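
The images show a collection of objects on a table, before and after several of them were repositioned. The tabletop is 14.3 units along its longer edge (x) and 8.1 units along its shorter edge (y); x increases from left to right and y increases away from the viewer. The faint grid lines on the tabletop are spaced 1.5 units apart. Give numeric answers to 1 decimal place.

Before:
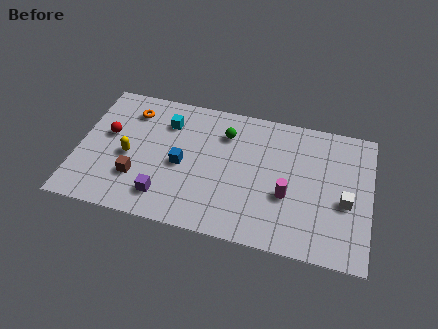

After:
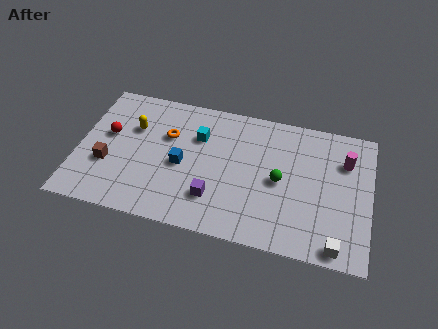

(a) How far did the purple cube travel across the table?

2.5

From (4.4, 1.6) to (6.8, 2.1), the purple cube covered √(2.4² + 0.5²) ≈ 2.5 units.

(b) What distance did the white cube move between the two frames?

2.6

From (13.1, 3.4) to (12.8, 0.8), the white cube covered √(0.3² + 2.6²) ≈ 2.6 units.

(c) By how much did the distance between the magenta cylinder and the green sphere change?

-0.8

The distance was about 4.4 in the first image and 3.6 in the second, so they moved 0.8 units closer together.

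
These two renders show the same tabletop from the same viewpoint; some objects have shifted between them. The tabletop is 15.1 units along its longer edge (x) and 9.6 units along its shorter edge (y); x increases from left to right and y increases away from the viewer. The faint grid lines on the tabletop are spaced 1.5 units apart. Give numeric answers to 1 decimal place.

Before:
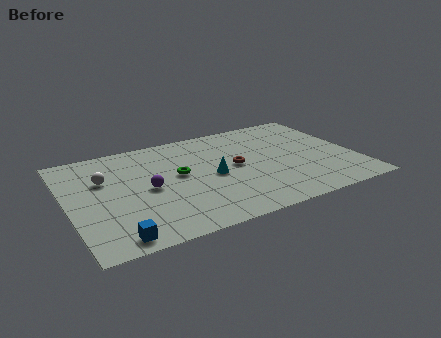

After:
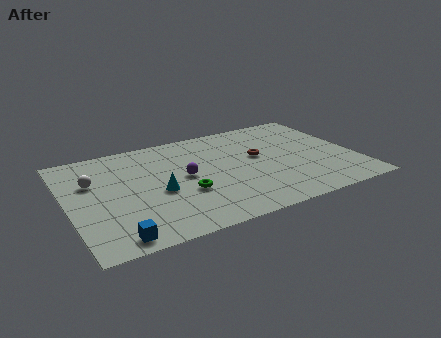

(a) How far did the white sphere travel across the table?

0.6

The white sphere moved from about (2.0, 6.3) to (1.4, 6.3), a distance of √(0.6² + 0.0²) ≈ 0.6.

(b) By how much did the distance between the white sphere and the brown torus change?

+1.8

The distance was about 6.9 in the first image and 8.7 in the second, so they moved 1.8 units further apart.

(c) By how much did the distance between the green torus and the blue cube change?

-1.1

Before: roughly 5.7 units apart; after: 4.6. That's 1.1 units closer together.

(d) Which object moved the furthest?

the cyan cone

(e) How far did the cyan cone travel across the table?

2.9

The cyan cone was near (7.5, 4.5) before and (4.6, 4.1) after, so it travelled √(2.9² + 0.4²) ≈ 2.9 units.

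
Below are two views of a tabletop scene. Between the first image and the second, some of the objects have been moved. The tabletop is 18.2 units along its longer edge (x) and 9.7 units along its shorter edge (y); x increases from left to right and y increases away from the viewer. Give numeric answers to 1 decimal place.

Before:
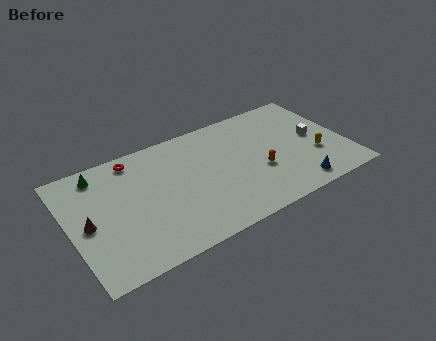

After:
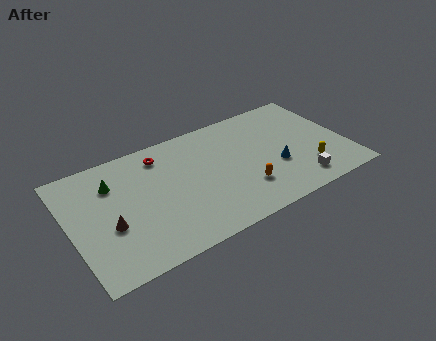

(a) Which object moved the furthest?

the white cube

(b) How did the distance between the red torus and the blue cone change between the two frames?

-3.8

They were about 12.2 units apart before and 8.4 after — 3.8 units closer together.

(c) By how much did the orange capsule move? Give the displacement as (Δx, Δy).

(-1.2, -1.0)

The orange capsule was at about (12.3, 3.7) and moved to about (11.1, 2.7).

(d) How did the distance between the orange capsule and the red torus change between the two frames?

-1.9

They were about 9.1 units apart before and 7.2 after — 1.9 units closer together.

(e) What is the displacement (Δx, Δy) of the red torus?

(1.7, -0.5)

The red torus was at about (4.6, 8.5) and moved to about (6.3, 8.0).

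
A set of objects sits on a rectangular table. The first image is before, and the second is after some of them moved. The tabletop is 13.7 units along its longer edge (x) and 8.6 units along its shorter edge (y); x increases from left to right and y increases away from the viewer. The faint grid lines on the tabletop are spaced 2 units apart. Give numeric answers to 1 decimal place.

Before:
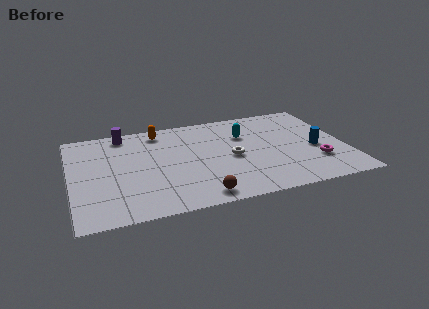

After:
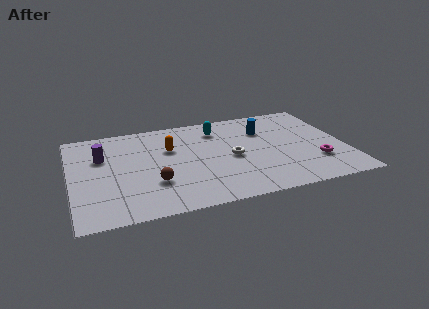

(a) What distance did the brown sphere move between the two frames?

2.7

The brown sphere was near (6.1, 1.0) before and (4.0, 2.7) after, so it travelled √(2.1² + 1.7²) ≈ 2.7 units.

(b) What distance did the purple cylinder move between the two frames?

2.2

From (2.8, 7.6) to (1.6, 5.7), the purple cylinder covered √(1.2² + 1.9²) ≈ 2.2 units.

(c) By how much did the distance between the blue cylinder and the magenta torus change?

+3.1

They were about 1.2 units apart before and 4.3 after — 3.1 units further apart.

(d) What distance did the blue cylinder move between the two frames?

3.4

The blue cylinder moved from about (12.2, 3.7) to (9.8, 6.1), a distance of √(2.4² + 2.4²) ≈ 3.4.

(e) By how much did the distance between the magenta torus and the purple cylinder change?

+0.4

Before: roughly 10.6 units apart; after: 11.0. That's 0.4 units further apart.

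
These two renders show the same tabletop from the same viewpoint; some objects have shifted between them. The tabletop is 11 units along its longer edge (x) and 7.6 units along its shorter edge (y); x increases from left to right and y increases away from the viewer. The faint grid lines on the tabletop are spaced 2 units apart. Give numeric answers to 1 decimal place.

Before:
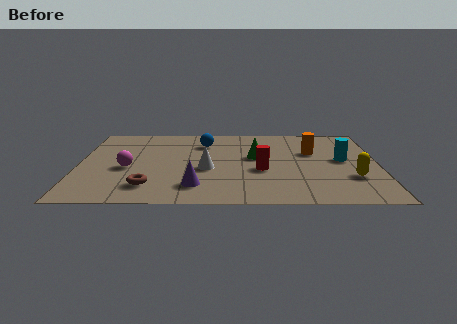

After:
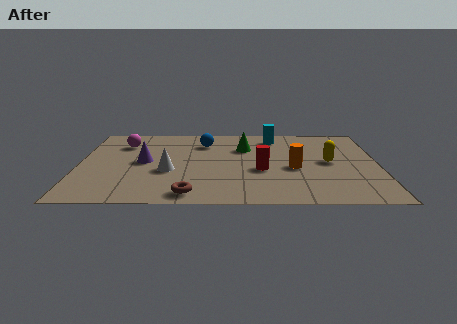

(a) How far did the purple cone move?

3.0

The purple cone moved from about (4.3, 1.6) to (2.4, 3.9), a distance of √(1.9² + 2.3²) ≈ 3.0.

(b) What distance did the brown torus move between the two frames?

1.7

The brown torus moved from about (2.6, 1.6) to (4.1, 0.9), a distance of √(1.5² + 0.7²) ≈ 1.7.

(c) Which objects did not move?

the red cylinder and the blue sphere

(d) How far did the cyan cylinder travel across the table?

3.4

The cyan cylinder was near (9.7, 4.1) before and (7.2, 6.4) after, so it travelled √(2.5² + 2.3²) ≈ 3.4 units.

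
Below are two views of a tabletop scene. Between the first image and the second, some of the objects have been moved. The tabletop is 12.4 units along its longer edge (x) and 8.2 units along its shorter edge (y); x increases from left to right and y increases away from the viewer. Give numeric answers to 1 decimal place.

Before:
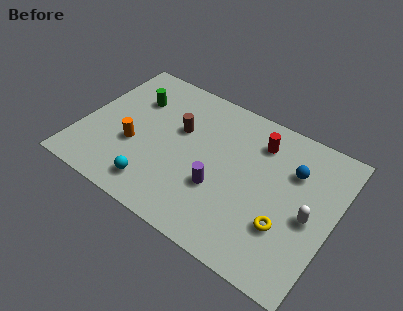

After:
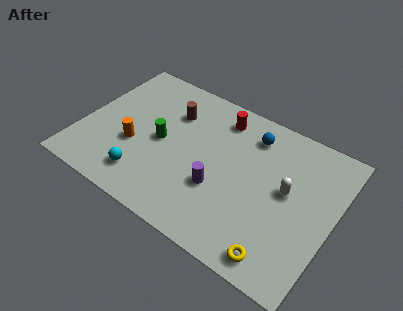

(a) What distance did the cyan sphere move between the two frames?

0.6

The cyan sphere moved from about (4.1, 1.4) to (3.5, 1.6), a distance of √(0.6² + 0.2²) ≈ 0.6.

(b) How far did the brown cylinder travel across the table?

0.9

The brown cylinder moved from about (4.6, 5.1) to (4.1, 5.9), a distance of √(0.5² + 0.8²) ≈ 0.9.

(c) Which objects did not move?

the purple cylinder and the orange cylinder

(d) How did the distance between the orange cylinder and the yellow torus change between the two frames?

+0.3

They were about 7.6 units apart before and 7.9 after — 0.3 units further apart.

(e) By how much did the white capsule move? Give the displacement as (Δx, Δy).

(-1.2, 0.8)

The white capsule was at about (11.3, 3.7) and moved to about (10.1, 4.5).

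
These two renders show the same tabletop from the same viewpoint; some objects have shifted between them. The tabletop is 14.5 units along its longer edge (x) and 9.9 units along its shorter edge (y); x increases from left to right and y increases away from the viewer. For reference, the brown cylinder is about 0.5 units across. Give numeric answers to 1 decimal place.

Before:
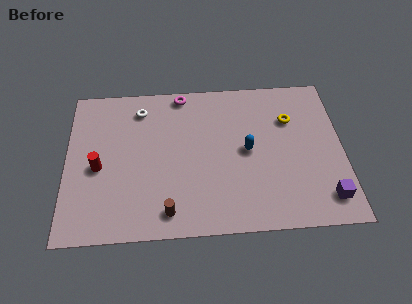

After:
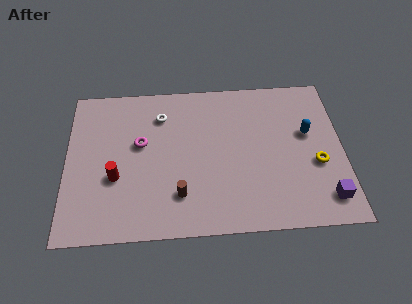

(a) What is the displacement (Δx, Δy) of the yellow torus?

(1.3, -3.0)

The yellow torus was at about (11.8, 6.9) and moved to about (13.1, 3.9).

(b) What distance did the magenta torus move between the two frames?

3.9

The magenta torus was near (6.1, 9.0) before and (3.9, 5.8) after, so it travelled √(2.2² + 3.2²) ≈ 3.9 units.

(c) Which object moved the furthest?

the magenta torus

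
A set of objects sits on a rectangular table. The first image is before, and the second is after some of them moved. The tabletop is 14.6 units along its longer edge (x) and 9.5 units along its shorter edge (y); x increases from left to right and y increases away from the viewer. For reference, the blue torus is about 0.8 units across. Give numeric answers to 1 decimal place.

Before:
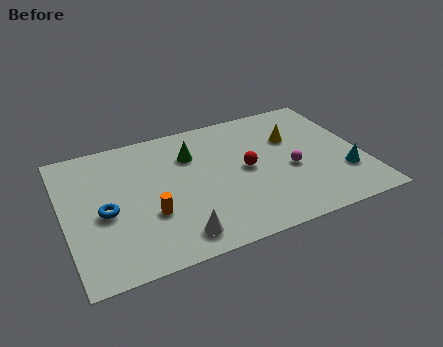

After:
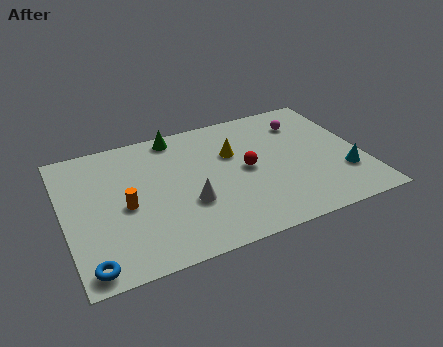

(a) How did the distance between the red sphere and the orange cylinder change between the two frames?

+0.9

The distance was about 5.1 in the first image and 6.0 in the second, so they moved 0.9 units further apart.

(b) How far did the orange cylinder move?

1.5

The orange cylinder moved from about (4.0, 3.3) to (2.9, 4.3), a distance of √(1.1² + 1.0²) ≈ 1.5.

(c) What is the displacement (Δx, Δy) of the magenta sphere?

(1.1, 3.3)

The magenta sphere was at about (11.0, 4.0) and moved to about (12.1, 7.3).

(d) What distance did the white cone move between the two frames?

2.2

The white cone was near (5.1, 1.4) before and (5.9, 3.4) after, so it travelled √(0.8² + 2.0²) ≈ 2.2 units.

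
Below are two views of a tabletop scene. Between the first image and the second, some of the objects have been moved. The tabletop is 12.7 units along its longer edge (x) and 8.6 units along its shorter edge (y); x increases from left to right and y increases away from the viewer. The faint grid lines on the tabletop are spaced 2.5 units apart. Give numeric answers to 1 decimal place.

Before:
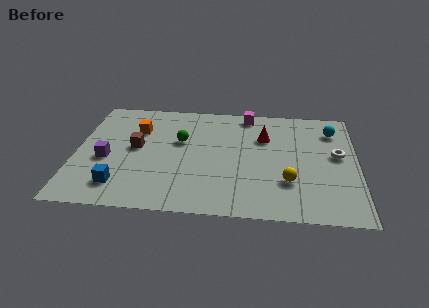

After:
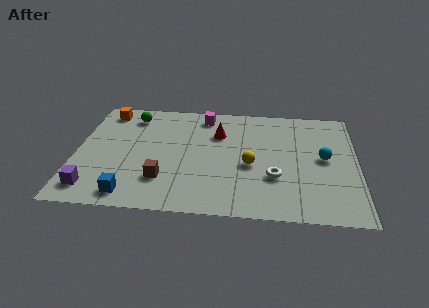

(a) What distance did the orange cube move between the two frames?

2.1

The orange cube was near (2.7, 6.0) before and (1.2, 7.4) after, so it travelled √(1.5² + 1.4²) ≈ 2.1 units.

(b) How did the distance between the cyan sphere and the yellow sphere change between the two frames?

-1.2

They were about 4.6 units apart before and 3.4 after — 1.2 units closer together.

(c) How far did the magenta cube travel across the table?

2.0

The magenta cube was near (7.7, 7.7) before and (5.7, 7.4) after, so it travelled √(2.0² + 0.3²) ≈ 2.0 units.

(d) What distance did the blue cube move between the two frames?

0.8

The blue cube moved from about (2.1, 1.7) to (2.6, 1.1), a distance of √(0.5² + 0.6²) ≈ 0.8.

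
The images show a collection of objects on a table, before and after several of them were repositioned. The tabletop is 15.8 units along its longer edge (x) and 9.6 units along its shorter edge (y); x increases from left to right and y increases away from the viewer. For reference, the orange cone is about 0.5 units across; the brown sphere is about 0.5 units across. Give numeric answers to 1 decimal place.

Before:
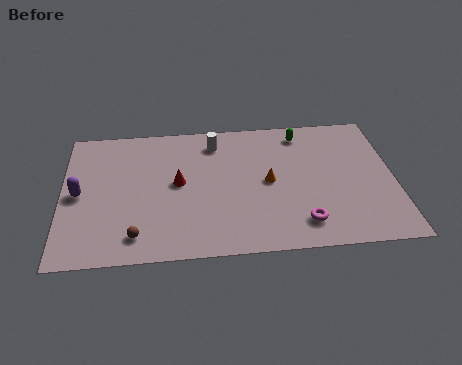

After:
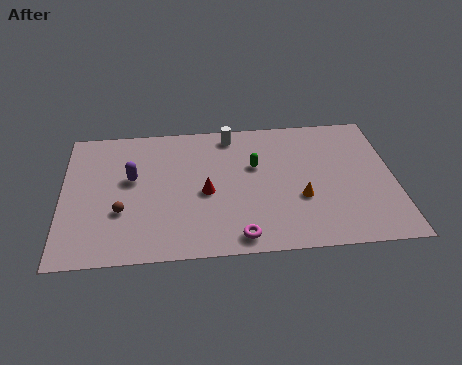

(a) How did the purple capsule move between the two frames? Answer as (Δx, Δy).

(2.5, 0.9)

The purple capsule was at about (0.8, 4.7) and moved to about (3.3, 5.6).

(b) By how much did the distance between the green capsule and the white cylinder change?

-1.6

The distance was about 4.2 in the first image and 2.6 in the second, so they moved 1.6 units closer together.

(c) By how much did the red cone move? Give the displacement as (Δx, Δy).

(1.3, -0.8)

The red cone started near (5.5, 5.1) and ended near (6.8, 4.3).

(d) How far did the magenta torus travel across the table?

3.1

The magenta torus was near (11.3, 1.8) before and (8.3, 1.1) after, so it travelled √(3.0² + 0.7²) ≈ 3.1 units.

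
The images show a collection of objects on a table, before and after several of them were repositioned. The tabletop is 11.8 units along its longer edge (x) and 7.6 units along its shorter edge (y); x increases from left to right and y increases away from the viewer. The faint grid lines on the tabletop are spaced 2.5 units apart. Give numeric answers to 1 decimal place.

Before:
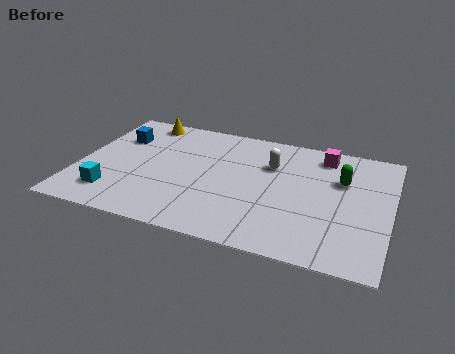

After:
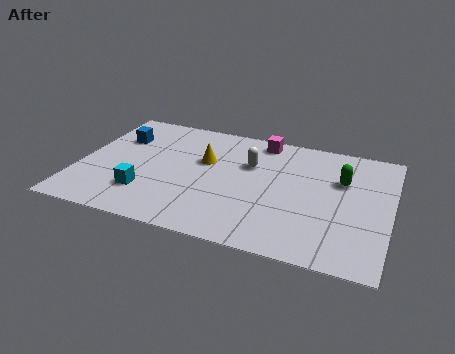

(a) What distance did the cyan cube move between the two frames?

1.3

The cyan cube moved from about (1.5, 1.6) to (2.7, 2.0), a distance of √(1.2² + 0.4²) ≈ 1.3.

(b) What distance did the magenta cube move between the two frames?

2.4

From (9.1, 6.4) to (6.7, 6.7), the magenta cube covered √(2.4² + 0.3²) ≈ 2.4 units.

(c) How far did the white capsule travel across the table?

0.8

From (7.2, 5.2) to (6.4, 5.0), the white capsule covered √(0.8² + 0.2²) ≈ 0.8 units.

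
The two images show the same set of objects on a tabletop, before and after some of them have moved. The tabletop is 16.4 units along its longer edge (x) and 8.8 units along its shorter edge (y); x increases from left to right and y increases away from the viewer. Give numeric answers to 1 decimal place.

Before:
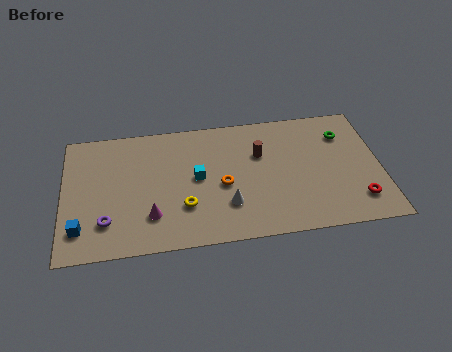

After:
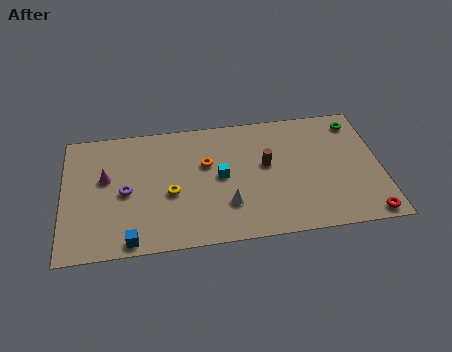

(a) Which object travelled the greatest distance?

the magenta cone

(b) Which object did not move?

the white cone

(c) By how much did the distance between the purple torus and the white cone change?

-0.8

Before: roughly 6.2 units apart; after: 5.4. That's 0.8 units closer together.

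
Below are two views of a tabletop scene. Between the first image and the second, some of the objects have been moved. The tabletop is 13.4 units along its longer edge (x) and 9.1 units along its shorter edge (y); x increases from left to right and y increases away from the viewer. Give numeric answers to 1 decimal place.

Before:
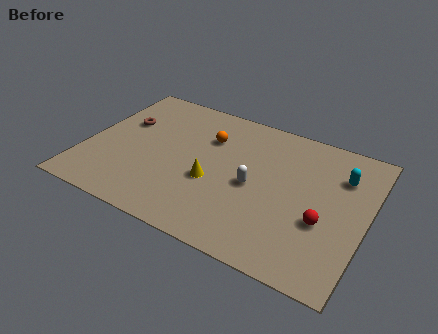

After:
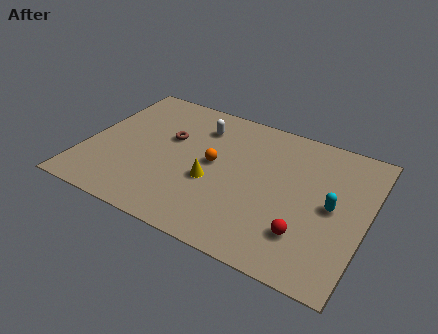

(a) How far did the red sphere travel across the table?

1.3

From (11.5, 3.4) to (10.8, 2.3), the red sphere covered √(0.7² + 1.1²) ≈ 1.3 units.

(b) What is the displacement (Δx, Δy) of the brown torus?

(2.3, -0.2)

The brown torus was at about (1.5, 5.8) and moved to about (3.8, 5.6).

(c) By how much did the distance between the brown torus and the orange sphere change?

-1.7

They were about 4.1 units apart before and 2.4 after — 1.7 units closer together.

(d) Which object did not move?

the yellow cone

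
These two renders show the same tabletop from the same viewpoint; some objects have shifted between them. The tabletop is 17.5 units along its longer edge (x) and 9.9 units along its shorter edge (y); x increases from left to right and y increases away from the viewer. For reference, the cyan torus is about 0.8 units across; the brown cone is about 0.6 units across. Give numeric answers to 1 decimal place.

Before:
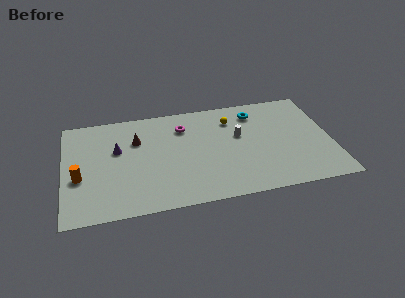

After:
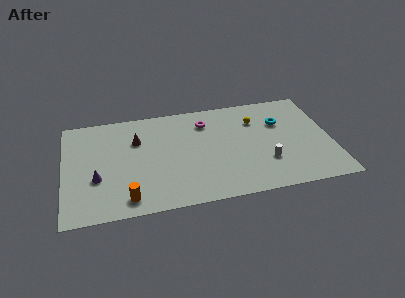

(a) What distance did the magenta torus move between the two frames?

1.5

The magenta torus moved from about (7.9, 7.5) to (9.4, 7.7), a distance of √(1.5² + 0.2²) ≈ 1.5.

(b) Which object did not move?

the brown cone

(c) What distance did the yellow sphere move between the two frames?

1.6

The yellow sphere was near (11.1, 7.6) before and (12.7, 7.2) after, so it travelled √(1.6² + 0.4²) ≈ 1.6 units.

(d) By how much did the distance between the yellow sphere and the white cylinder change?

+2.5

They were about 1.7 units apart before and 4.2 after — 2.5 units further apart.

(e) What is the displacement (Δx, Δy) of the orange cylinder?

(3.0, -2.5)

From the two frames, the orange cylinder sits at roughly (1.0, 3.9) before and (4.0, 1.4) after.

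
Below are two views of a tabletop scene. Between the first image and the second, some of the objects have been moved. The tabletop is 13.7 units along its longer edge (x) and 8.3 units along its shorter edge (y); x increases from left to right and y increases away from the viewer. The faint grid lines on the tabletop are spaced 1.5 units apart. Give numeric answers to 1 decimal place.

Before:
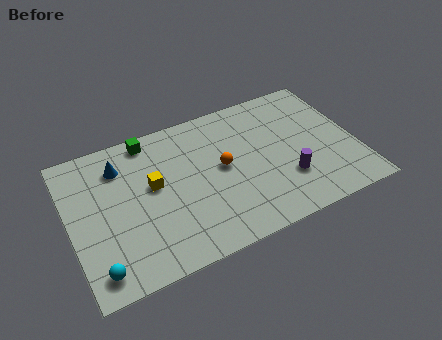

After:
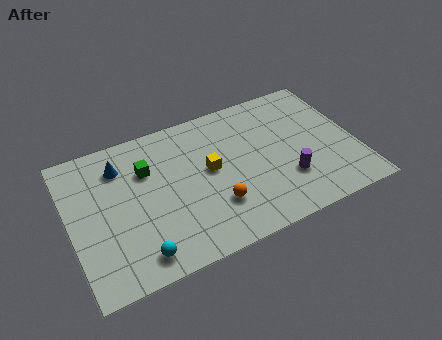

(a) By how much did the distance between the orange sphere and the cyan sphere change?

-3.1

Before: roughly 7.1 units apart; after: 4.0. That's 3.1 units closer together.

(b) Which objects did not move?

the purple cylinder and the blue cone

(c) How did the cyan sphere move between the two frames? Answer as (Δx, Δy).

(1.9, 0.0)

The cyan sphere was at about (1.0, 1.2) and moved to about (2.9, 1.2).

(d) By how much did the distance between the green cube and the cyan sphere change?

-2.3

Before: roughly 6.9 units apart; after: 4.6. That's 2.3 units closer together.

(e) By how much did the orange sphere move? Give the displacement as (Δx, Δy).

(-0.6, -2.0)

The orange sphere was at about (7.3, 4.4) and moved to about (6.7, 2.4).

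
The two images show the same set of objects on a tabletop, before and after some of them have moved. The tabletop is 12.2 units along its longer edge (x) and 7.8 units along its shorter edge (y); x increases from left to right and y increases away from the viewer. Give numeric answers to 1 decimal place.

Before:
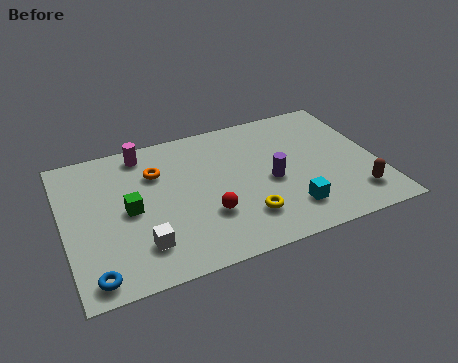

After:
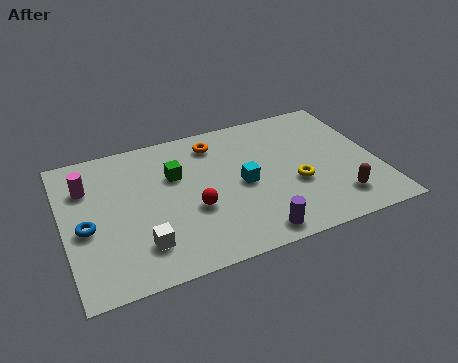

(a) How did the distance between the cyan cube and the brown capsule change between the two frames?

+1.5

The distance was about 2.6 in the first image and 4.1 in the second, so they moved 1.5 units further apart.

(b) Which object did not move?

the white cube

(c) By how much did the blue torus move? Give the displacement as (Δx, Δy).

(-0.1, 2.5)

The blue torus was at about (0.9, 0.9) and moved to about (0.8, 3.4).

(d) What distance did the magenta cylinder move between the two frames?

2.6

From (3.3, 6.8) to (1.0, 5.6), the magenta cylinder covered √(2.3² + 1.2²) ≈ 2.6 units.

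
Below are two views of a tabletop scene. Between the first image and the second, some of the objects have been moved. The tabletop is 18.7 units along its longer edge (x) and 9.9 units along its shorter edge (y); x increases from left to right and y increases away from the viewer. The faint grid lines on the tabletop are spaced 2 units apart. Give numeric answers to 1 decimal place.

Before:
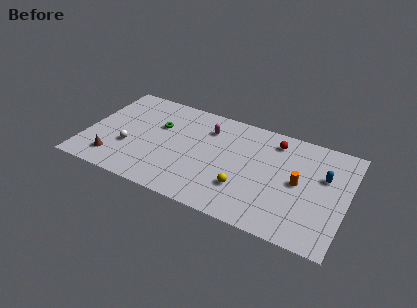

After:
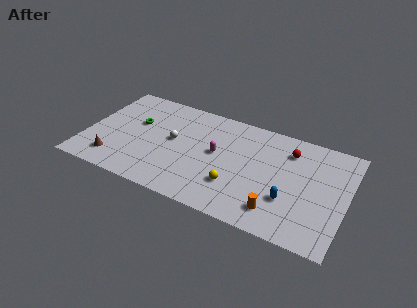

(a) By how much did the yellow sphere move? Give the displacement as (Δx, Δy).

(-0.6, 0.0)

The yellow sphere was at about (11.6, 2.9) and moved to about (11.0, 2.9).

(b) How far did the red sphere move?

1.2

The red sphere was near (13.3, 8.2) before and (14.4, 7.7) after, so it travelled √(1.1² + 0.5²) ≈ 1.2 units.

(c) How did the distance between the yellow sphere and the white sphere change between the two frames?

-3.0

Before: roughly 8.4 units apart; after: 5.4. That's 3.0 units closer together.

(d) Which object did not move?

the brown cone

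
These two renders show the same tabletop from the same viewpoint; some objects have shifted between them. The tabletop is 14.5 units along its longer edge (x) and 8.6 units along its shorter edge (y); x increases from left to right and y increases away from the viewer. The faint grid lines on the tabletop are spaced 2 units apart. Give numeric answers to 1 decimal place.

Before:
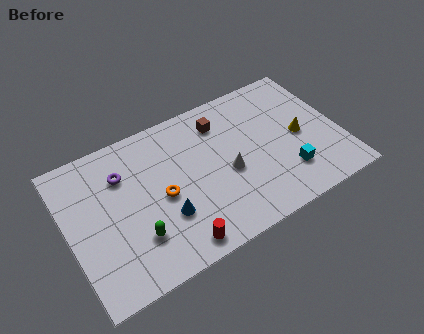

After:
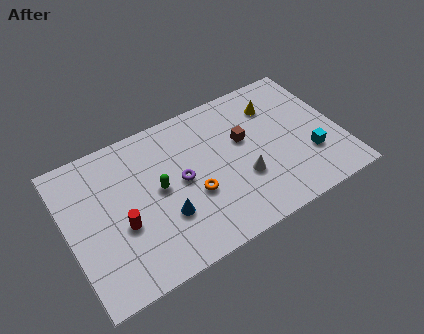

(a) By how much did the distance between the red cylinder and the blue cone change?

+0.5

Before: roughly 1.8 units apart; after: 2.3. That's 0.5 units further apart.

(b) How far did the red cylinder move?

3.5

The red cylinder moved from about (5.2, 1.0) to (2.7, 3.4), a distance of √(2.5² + 2.4²) ≈ 3.5.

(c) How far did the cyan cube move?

1.4

From (11.4, 2.2) to (12.7, 2.7), the cyan cube covered √(1.3² + 0.5²) ≈ 1.4 units.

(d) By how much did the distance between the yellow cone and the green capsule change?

-2.4

The distance was about 9.3 in the first image and 6.9 in the second, so they moved 2.4 units closer together.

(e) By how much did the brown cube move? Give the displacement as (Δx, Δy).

(1.0, -1.6)

The brown cube started near (8.5, 6.8) and ended near (9.5, 5.2).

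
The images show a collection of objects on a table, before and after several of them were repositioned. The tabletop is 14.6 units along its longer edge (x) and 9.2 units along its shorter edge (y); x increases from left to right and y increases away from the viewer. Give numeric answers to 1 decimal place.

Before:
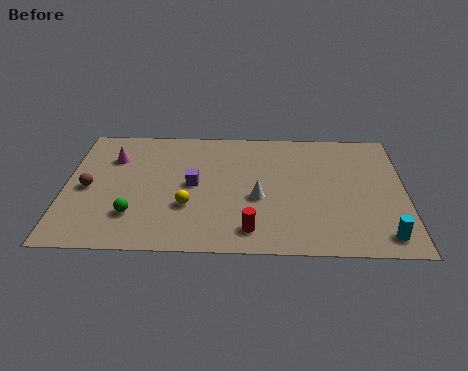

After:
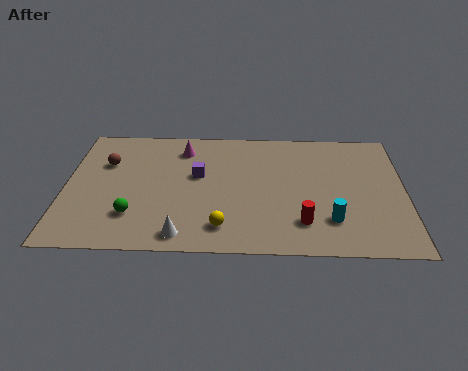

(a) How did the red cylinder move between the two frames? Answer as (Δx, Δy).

(2.2, 0.6)

The red cylinder started near (8.0, 1.5) and ended near (10.2, 2.1).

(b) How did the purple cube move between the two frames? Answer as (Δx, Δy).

(0.2, 0.7)

The purple cube was at about (5.5, 4.7) and moved to about (5.7, 5.4).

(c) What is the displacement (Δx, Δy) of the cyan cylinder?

(-2.2, 1.0)

The cyan cylinder started near (13.6, 1.3) and ended near (11.4, 2.3).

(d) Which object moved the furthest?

the white cone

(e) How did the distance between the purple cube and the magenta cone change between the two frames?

-1.9

Before: roughly 4.0 units apart; after: 2.1. That's 1.9 units closer together.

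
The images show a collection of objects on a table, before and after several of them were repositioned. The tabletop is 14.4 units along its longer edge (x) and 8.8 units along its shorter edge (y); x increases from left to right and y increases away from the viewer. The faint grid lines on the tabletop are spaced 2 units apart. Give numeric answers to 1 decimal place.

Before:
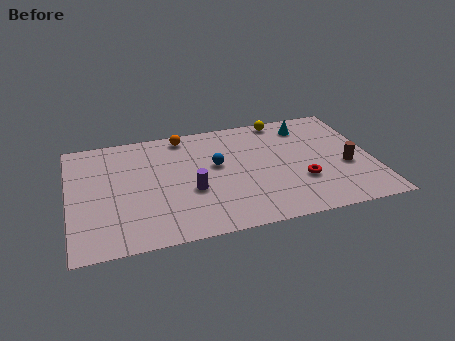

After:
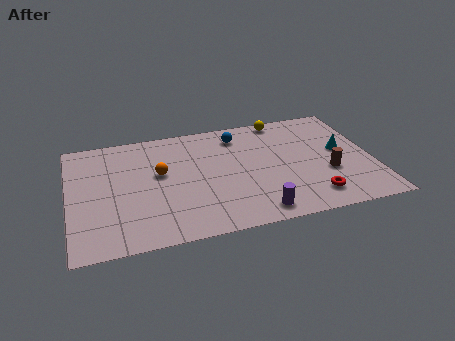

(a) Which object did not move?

the yellow sphere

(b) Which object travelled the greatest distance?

the purple cylinder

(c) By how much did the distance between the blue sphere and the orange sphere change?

+1.4

They were about 3.0 units apart before and 4.4 after — 1.4 units further apart.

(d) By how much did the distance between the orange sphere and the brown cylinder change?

-0.5

Before: roughly 8.6 units apart; after: 8.1. That's 0.5 units closer together.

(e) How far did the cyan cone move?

2.8

The cyan cone moved from about (11.5, 7.2) to (13.0, 4.8), a distance of √(1.5² + 2.4²) ≈ 2.8.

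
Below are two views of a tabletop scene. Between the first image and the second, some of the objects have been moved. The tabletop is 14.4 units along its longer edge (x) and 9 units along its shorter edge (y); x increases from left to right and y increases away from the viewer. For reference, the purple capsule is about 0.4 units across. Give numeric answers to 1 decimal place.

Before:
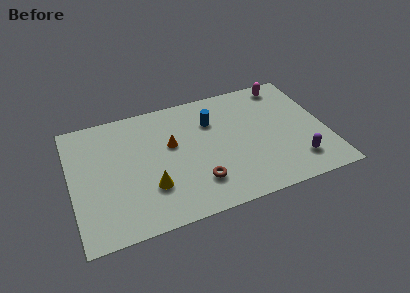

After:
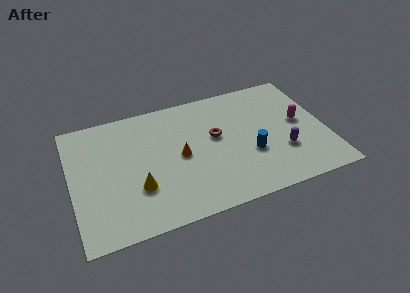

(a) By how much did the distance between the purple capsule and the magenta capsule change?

-3.8

They were about 6.0 units apart before and 2.2 after — 3.8 units closer together.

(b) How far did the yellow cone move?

0.7

The yellow cone moved from about (4.3, 2.7) to (3.6, 2.9), a distance of √(0.7² + 0.2²) ≈ 0.7.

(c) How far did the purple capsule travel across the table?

1.2

From (12.5, 1.9) to (11.8, 2.9), the purple capsule covered √(0.7² + 1.0²) ≈ 1.2 units.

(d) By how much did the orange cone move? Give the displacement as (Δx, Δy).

(0.4, -1.0)

From the two frames, the orange cone sits at roughly (5.7, 5.4) before and (6.1, 4.4) after.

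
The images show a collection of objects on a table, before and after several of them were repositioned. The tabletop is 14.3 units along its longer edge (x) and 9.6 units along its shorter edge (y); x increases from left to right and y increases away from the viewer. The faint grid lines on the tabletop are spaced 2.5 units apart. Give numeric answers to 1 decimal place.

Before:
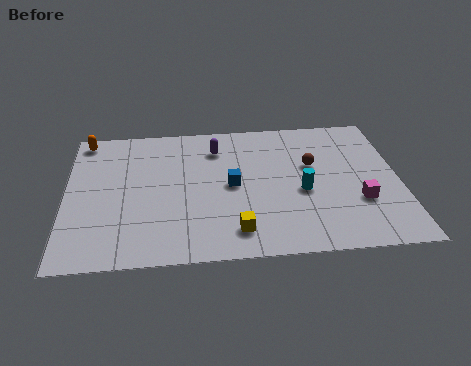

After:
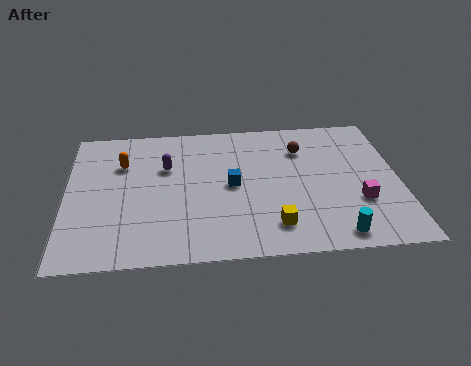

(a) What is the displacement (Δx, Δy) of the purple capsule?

(-2.2, -1.2)

The purple capsule was at about (6.5, 7.5) and moved to about (4.3, 6.3).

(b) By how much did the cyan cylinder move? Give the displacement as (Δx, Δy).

(1.3, -3.0)

From the two frames, the cyan cylinder sits at roughly (10.1, 4.1) before and (11.4, 1.1) after.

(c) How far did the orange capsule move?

2.5

The orange capsule moved from about (0.8, 8.6) to (2.4, 6.7), a distance of √(1.6² + 1.9²) ≈ 2.5.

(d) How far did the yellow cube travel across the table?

1.6

The yellow cube was near (7.2, 1.7) before and (8.8, 1.9) after, so it travelled √(1.6² + 0.2²) ≈ 1.6 units.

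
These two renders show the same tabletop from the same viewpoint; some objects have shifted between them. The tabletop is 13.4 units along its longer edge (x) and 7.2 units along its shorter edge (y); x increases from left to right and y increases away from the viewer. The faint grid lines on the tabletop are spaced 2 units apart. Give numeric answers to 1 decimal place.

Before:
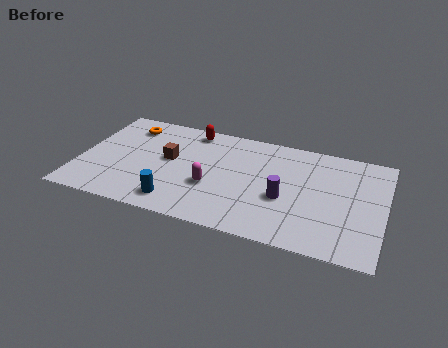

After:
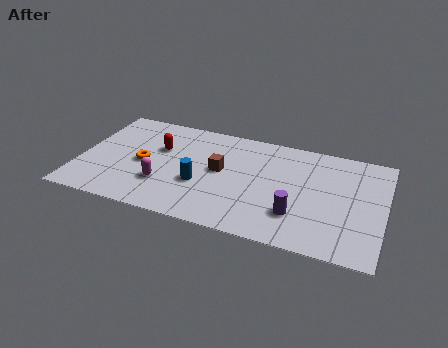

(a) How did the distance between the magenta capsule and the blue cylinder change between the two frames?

-0.4

The distance was about 2.1 in the first image and 1.7 in the second, so they moved 0.4 units closer together.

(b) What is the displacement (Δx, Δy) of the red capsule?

(-1.3, -1.7)

From the two frames, the red capsule sits at roughly (4.7, 6.3) before and (3.4, 4.6) after.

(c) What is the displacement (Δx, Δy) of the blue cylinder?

(0.9, 1.5)

From the two frames, the blue cylinder sits at roughly (4.5, 1.2) before and (5.4, 2.7) after.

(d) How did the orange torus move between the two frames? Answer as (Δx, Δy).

(0.9, -2.4)

From the two frames, the orange torus sits at roughly (1.9, 5.8) before and (2.8, 3.4) after.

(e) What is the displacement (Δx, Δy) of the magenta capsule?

(-2.1, -0.5)

The magenta capsule was at about (5.9, 2.7) and moved to about (3.8, 2.2).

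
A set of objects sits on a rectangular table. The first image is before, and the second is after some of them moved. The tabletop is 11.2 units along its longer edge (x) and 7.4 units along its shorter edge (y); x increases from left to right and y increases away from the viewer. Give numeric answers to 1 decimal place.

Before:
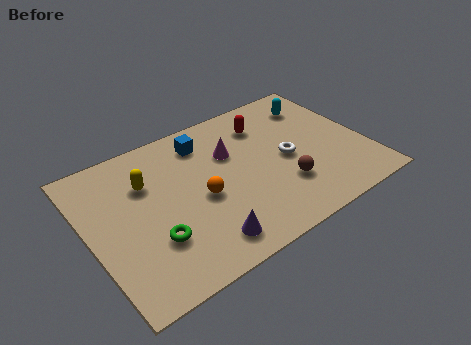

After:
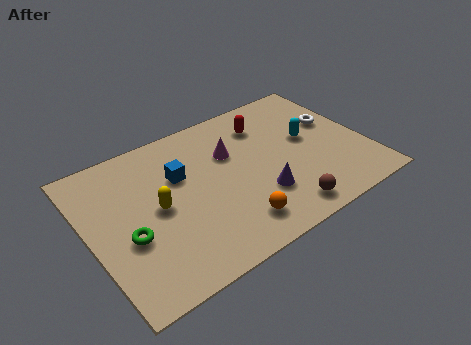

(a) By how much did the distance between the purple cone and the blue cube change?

-1.1

They were about 4.9 units apart before and 3.8 after — 1.1 units closer together.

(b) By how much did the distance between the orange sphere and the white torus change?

+2.1

Before: roughly 3.6 units apart; after: 5.7. That's 2.1 units further apart.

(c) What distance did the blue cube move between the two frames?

1.7

The blue cube was near (5.0, 6.0) before and (3.8, 4.8) after, so it travelled √(1.2² + 1.2²) ≈ 1.7 units.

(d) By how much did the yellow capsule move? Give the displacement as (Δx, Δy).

(0.2, -1.4)

The yellow capsule started near (2.5, 5.1) and ended near (2.7, 3.7).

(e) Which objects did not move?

the red capsule and the magenta cone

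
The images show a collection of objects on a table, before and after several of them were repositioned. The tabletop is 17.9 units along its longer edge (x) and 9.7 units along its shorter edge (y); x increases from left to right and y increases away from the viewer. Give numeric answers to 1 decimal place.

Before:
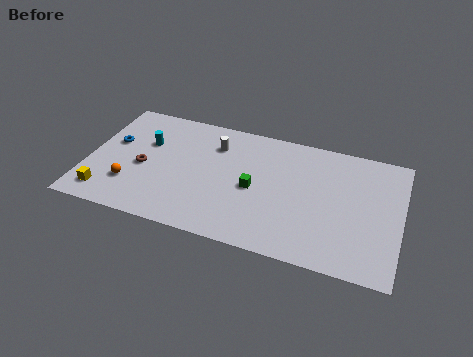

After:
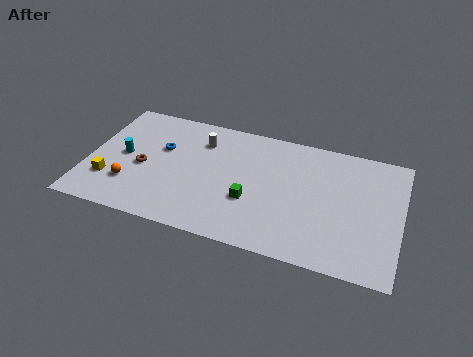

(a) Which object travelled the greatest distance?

the blue torus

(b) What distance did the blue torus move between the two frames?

2.8

The blue torus was near (1.3, 5.8) before and (4.1, 6.1) after, so it travelled √(2.8² + 0.3²) ≈ 2.8 units.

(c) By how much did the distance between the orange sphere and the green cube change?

-0.3

The distance was about 7.2 in the first image and 6.9 in the second, so they moved 0.3 units closer together.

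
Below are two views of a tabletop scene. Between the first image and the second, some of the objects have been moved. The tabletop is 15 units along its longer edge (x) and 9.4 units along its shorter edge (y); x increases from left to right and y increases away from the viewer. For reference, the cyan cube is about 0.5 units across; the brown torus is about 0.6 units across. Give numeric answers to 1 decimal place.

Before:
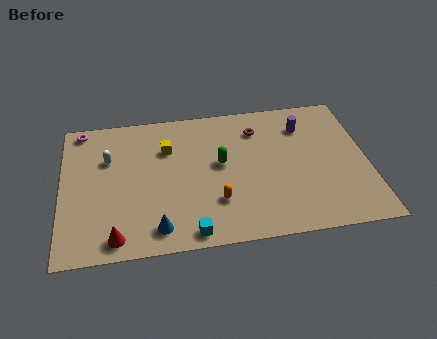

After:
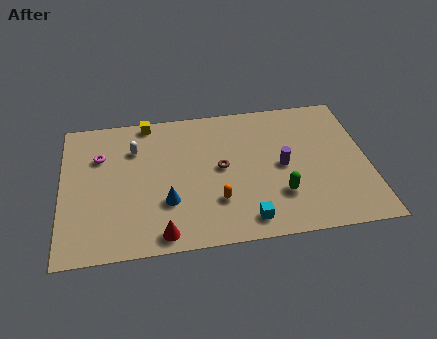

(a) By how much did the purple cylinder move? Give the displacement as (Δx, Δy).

(-1.2, -2.6)

The purple cylinder started near (12.0, 7.2) and ended near (10.8, 4.6).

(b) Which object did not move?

the orange capsule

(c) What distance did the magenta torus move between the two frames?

2.2

From (1.0, 8.5) to (1.9, 6.5), the magenta torus covered √(0.9² + 2.0²) ≈ 2.2 units.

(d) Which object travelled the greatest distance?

the green capsule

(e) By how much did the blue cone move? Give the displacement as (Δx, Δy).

(0.5, 1.6)

From the two frames, the blue cone sits at roughly (4.6, 1.4) before and (5.1, 3.0) after.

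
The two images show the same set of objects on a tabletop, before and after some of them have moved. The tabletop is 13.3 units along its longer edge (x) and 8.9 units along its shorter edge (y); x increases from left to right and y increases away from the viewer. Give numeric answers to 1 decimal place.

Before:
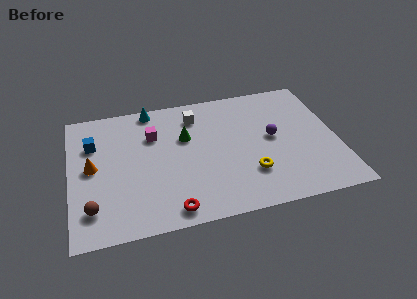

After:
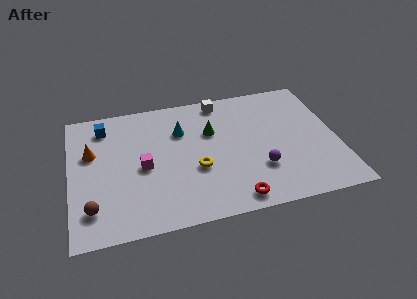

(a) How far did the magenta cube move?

2.2

The magenta cube moved from about (4.2, 6.2) to (3.6, 4.1), a distance of √(0.6² + 2.1²) ≈ 2.2.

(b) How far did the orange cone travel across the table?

1.0

The orange cone was near (1.1, 4.6) before and (1.1, 5.6) after, so it travelled √(0.0² + 1.0²) ≈ 1.0 units.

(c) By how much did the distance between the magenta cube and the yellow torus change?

-3.2

The distance was about 5.9 in the first image and 2.7 in the second, so they moved 3.2 units closer together.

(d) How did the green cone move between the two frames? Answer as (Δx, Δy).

(1.3, 0.1)

The green cone started near (5.8, 5.7) and ended near (7.1, 5.8).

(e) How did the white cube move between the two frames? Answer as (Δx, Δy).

(1.3, 0.8)

The white cube started near (6.4, 7.1) and ended near (7.7, 7.9).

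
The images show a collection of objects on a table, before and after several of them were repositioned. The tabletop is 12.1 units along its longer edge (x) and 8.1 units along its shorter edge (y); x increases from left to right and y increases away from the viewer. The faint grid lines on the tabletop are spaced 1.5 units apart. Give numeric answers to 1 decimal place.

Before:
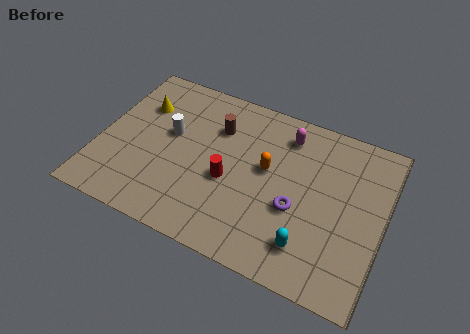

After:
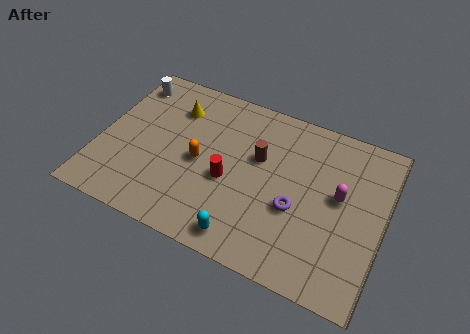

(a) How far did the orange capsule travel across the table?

2.9

From (7.1, 4.6) to (4.3, 3.8), the orange capsule covered √(2.8² + 0.8²) ≈ 2.9 units.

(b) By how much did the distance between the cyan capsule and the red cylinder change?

-1.4

They were about 4.0 units apart before and 2.6 after — 1.4 units closer together.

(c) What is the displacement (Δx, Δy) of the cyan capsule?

(-2.6, -0.7)

The cyan capsule started near (9.2, 1.7) and ended near (6.6, 1.0).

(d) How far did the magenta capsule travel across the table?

3.3

From (7.7, 6.6) to (10.2, 4.5), the magenta capsule covered √(2.5² + 2.1²) ≈ 3.3 units.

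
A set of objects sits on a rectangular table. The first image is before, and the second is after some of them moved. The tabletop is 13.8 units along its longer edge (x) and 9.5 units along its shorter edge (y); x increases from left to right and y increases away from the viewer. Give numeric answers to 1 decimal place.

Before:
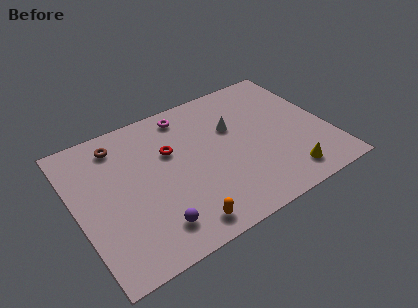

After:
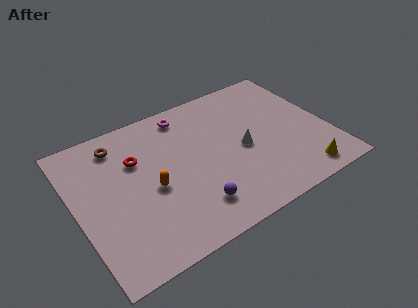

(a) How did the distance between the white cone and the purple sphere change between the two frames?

-2.7

They were about 6.7 units apart before and 4.0 after — 2.7 units closer together.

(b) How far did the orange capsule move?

3.2

From (5.1, 1.2) to (4.0, 4.2), the orange capsule covered √(1.1² + 3.0²) ≈ 3.2 units.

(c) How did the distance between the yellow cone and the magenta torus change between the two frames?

+0.7

They were about 8.1 units apart before and 8.8 after — 0.7 units further apart.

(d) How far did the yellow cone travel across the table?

0.9

The yellow cone moved from about (11.0, 1.5) to (11.8, 1.2), a distance of √(0.8² + 0.3²) ≈ 0.9.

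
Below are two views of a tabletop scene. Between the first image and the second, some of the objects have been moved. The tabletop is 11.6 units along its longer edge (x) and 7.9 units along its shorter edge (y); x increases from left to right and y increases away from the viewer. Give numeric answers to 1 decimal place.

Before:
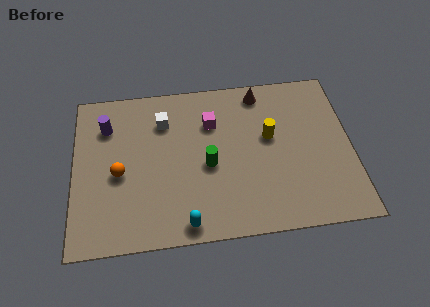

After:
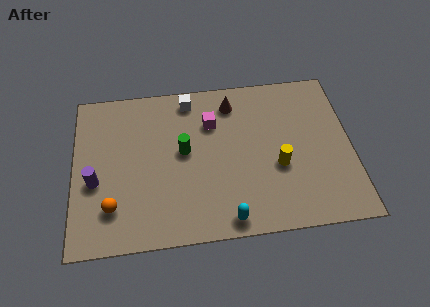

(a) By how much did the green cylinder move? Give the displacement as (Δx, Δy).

(-1.0, 0.8)

The green cylinder started near (5.6, 3.5) and ended near (4.6, 4.3).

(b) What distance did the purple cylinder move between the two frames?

2.7

The purple cylinder was near (1.4, 5.9) before and (0.9, 3.2) after, so it travelled √(0.5² + 2.7²) ≈ 2.7 units.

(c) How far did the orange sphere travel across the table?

1.6

From (1.9, 3.5) to (1.6, 1.9), the orange sphere covered √(0.3² + 1.6²) ≈ 1.6 units.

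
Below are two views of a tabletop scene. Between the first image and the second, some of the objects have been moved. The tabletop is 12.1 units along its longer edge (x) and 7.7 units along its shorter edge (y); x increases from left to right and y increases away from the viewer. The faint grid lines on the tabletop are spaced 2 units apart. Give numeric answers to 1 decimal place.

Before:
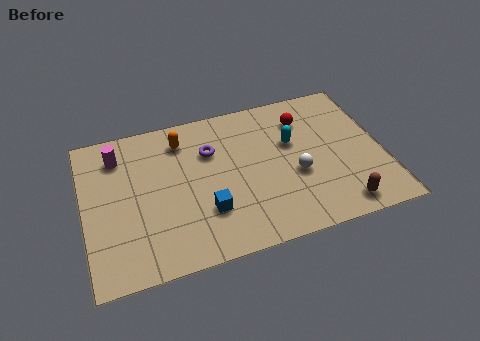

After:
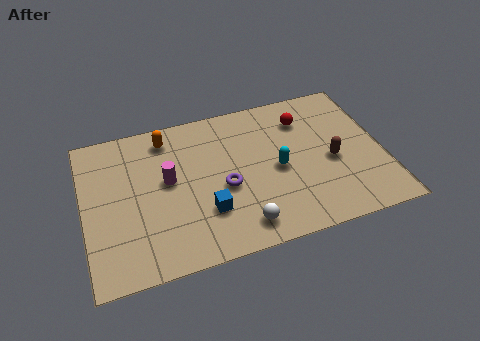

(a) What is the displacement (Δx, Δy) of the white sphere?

(-2.4, -1.9)

The white sphere started near (8.5, 3.1) and ended near (6.1, 1.2).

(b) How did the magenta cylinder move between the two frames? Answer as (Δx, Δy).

(1.9, -1.8)

The magenta cylinder was at about (1.5, 6.1) and moved to about (3.4, 4.3).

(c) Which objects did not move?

the red sphere and the blue cube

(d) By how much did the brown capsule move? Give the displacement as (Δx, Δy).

(-0.1, 2.4)

From the two frames, the brown capsule sits at roughly (10.1, 1.0) before and (10.0, 3.4) after.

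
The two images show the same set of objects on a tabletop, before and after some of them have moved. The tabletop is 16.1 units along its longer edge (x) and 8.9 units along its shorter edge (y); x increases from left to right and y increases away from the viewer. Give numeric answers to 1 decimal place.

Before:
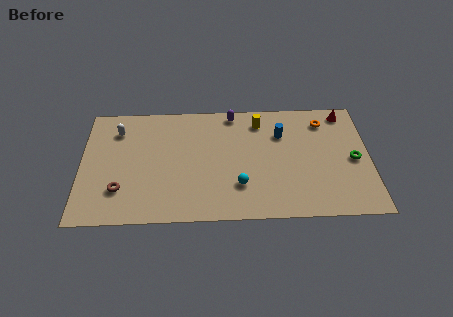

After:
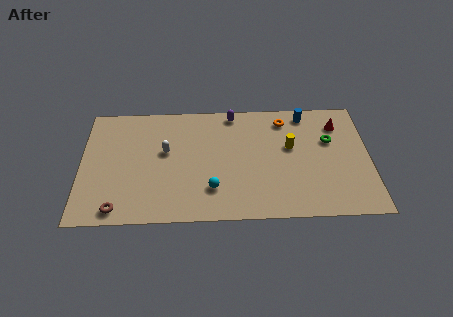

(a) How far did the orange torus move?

2.2

The orange torus was near (13.6, 7.2) before and (11.4, 7.4) after, so it travelled √(2.2² + 0.2²) ≈ 2.2 units.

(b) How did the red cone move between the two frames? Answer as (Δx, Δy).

(-0.4, -0.9)

The red cone was at about (14.8, 7.8) and moved to about (14.4, 6.9).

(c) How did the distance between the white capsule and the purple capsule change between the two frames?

-1.9

Before: roughly 6.6 units apart; after: 4.7. That's 1.9 units closer together.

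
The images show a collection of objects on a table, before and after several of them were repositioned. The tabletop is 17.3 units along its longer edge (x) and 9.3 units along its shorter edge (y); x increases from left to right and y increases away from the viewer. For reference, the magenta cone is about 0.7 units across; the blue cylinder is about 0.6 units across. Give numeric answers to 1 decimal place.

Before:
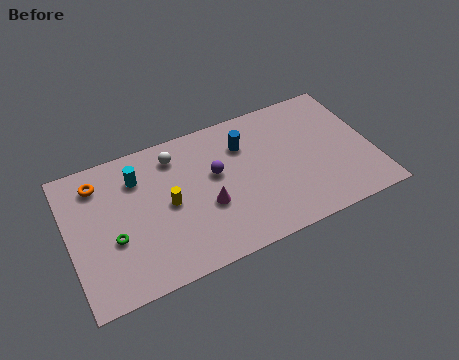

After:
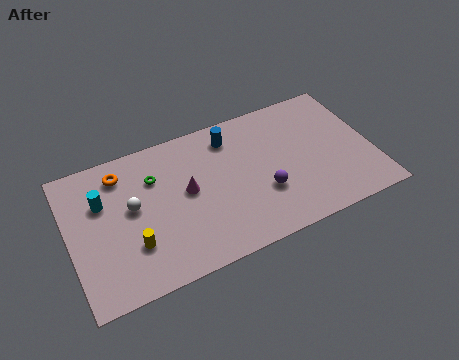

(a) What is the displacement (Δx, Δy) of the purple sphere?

(2.5, -2.3)

The purple sphere started near (8.4, 5.5) and ended near (10.9, 3.2).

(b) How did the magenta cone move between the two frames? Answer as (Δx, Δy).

(-1.0, 1.4)

The magenta cone was at about (7.7, 3.6) and moved to about (6.7, 5.0).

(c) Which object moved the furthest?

the green torus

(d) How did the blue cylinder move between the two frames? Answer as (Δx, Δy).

(-0.7, 0.8)

The blue cylinder was at about (10.2, 6.8) and moved to about (9.5, 7.6).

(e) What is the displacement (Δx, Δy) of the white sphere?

(-2.7, -2.4)

The white sphere started near (6.3, 7.6) and ended near (3.6, 5.2).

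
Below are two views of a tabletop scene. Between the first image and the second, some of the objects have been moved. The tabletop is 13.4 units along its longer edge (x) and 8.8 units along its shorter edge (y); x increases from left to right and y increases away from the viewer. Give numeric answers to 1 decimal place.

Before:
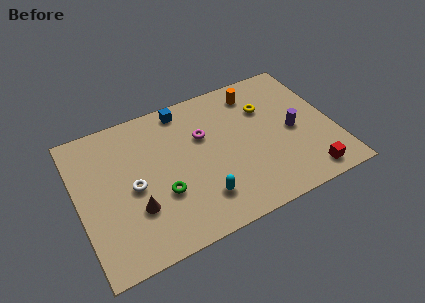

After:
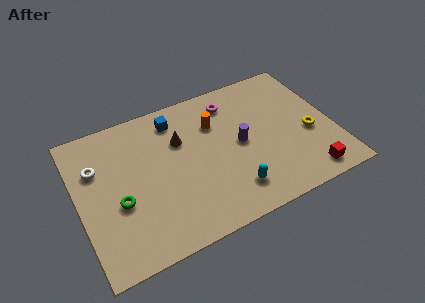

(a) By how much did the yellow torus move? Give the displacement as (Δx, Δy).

(2.0, -2.5)

The yellow torus was at about (10.1, 6.1) and moved to about (12.1, 3.6).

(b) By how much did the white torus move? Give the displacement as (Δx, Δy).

(-1.7, 1.9)

From the two frames, the white torus sits at roughly (2.8, 4.1) before and (1.1, 6.0) after.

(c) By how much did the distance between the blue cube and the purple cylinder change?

-2.3

Before: roughly 6.5 units apart; after: 4.2. That's 2.3 units closer together.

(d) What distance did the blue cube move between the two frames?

0.7

From (5.9, 7.8) to (5.4, 7.3), the blue cube covered √(0.5² + 0.5²) ≈ 0.7 units.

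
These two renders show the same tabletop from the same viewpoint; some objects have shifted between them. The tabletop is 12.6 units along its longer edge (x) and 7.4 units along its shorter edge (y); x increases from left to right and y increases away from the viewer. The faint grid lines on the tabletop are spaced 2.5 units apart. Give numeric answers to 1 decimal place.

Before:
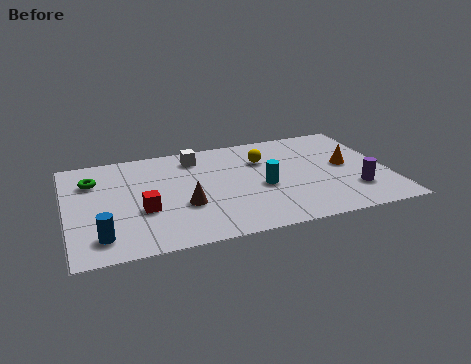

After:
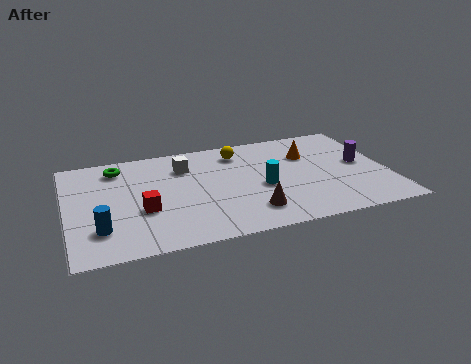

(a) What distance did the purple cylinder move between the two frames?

2.0

From (11.1, 2.0) to (11.6, 3.9), the purple cylinder covered √(0.5² + 1.9²) ≈ 2.0 units.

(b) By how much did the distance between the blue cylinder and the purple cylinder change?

+0.7

They were about 9.9 units apart before and 10.6 after — 0.7 units further apart.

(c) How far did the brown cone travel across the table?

2.7

From (4.5, 2.7) to (7.0, 1.6), the brown cone covered √(2.5² + 1.1²) ≈ 2.7 units.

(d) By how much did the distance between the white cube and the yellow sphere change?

-0.5

They were about 2.8 units apart before and 2.3 after — 0.5 units closer together.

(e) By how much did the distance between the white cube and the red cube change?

-0.8

Before: roughly 4.0 units apart; after: 3.2. That's 0.8 units closer together.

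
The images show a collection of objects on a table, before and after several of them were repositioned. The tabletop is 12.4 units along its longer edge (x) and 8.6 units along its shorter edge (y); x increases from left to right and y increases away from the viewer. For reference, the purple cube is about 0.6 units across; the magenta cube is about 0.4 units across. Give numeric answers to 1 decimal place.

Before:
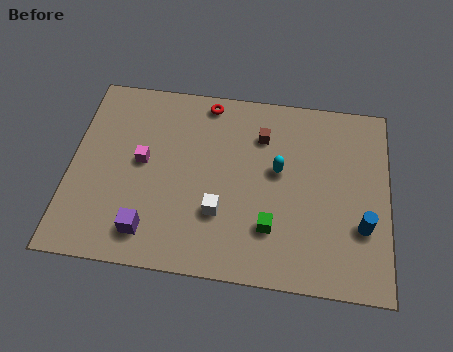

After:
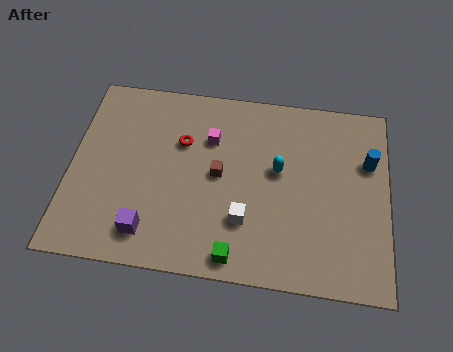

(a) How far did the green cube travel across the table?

1.9

From (7.9, 2.3) to (6.6, 0.9), the green cube covered √(1.3² + 1.4²) ≈ 1.9 units.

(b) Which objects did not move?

the cyan capsule and the purple cube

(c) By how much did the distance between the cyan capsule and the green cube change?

+1.7

Before: roughly 2.6 units apart; after: 4.3. That's 1.7 units further apart.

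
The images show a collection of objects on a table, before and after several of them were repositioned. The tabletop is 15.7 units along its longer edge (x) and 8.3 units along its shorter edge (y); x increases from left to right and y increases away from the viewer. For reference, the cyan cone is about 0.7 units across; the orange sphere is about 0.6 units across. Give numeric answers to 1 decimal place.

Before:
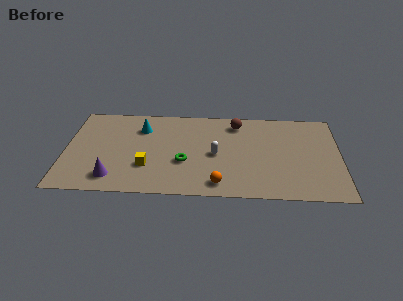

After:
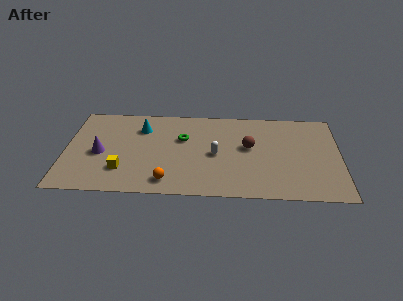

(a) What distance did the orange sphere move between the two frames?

2.9

From (8.8, 1.2) to (5.9, 1.3), the orange sphere covered √(2.9² + 0.1²) ≈ 2.9 units.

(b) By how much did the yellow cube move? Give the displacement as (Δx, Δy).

(-1.4, -0.4)

From the two frames, the yellow cube sits at roughly (4.7, 2.6) before and (3.3, 2.2) after.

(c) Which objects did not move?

the cyan cone and the white capsule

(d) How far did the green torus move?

2.2

From (6.8, 3.1) to (6.7, 5.3), the green torus covered √(0.1² + 2.2²) ≈ 2.2 units.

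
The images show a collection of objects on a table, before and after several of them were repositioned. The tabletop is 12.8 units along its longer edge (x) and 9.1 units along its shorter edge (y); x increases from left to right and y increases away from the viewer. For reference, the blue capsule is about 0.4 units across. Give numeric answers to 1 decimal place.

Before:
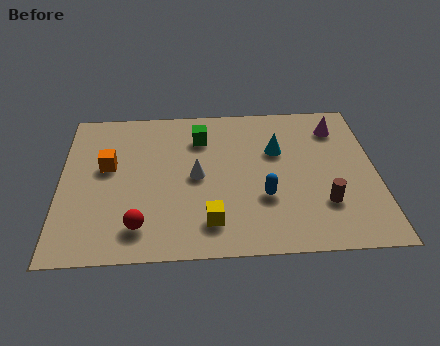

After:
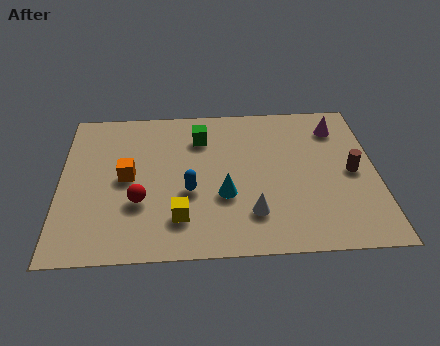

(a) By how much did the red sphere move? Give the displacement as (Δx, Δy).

(0.0, 1.4)

The red sphere started near (3.2, 1.7) and ended near (3.2, 3.1).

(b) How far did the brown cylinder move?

2.2

From (10.6, 2.6) to (11.8, 4.4), the brown cylinder covered √(1.2² + 1.8²) ≈ 2.2 units.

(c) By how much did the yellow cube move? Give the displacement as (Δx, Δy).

(-1.2, 0.3)

From the two frames, the yellow cube sits at roughly (6.0, 1.8) before and (4.8, 2.1) after.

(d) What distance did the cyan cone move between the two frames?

3.4

The cyan cone moved from about (8.8, 5.9) to (6.6, 3.3), a distance of √(2.2² + 2.6²) ≈ 3.4.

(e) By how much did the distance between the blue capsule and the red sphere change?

-3.1

They were about 5.2 units apart before and 2.1 after — 3.1 units closer together.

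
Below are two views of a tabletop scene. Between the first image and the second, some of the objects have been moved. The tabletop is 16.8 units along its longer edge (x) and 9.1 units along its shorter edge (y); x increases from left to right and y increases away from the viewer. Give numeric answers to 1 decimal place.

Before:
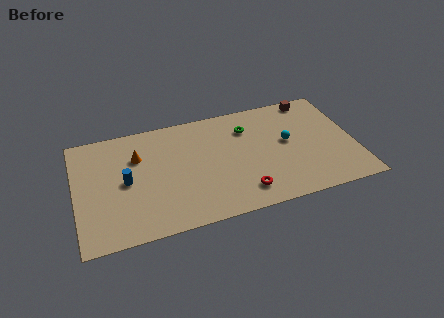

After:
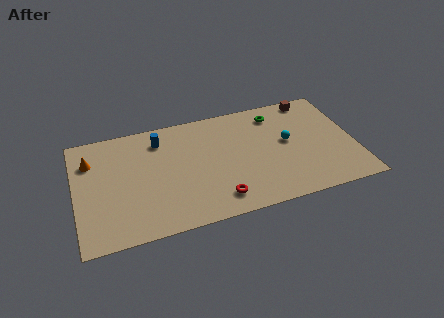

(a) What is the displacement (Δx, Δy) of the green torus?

(1.8, 0.7)

The green torus started near (10.5, 6.8) and ended near (12.3, 7.5).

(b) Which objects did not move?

the brown cube and the cyan sphere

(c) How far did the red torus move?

1.5

The red torus moved from about (9.8, 1.7) to (8.3, 1.6), a distance of √(1.5² + 0.1²) ≈ 1.5.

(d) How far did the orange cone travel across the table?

2.8

The orange cone was near (3.8, 6.3) before and (1.0, 6.7) after, so it travelled √(2.8² + 0.4²) ≈ 2.8 units.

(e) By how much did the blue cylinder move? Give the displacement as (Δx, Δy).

(2.2, 2.8)

The blue cylinder was at about (3.0, 4.5) and moved to about (5.2, 7.3).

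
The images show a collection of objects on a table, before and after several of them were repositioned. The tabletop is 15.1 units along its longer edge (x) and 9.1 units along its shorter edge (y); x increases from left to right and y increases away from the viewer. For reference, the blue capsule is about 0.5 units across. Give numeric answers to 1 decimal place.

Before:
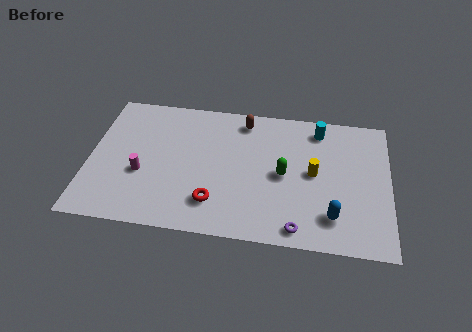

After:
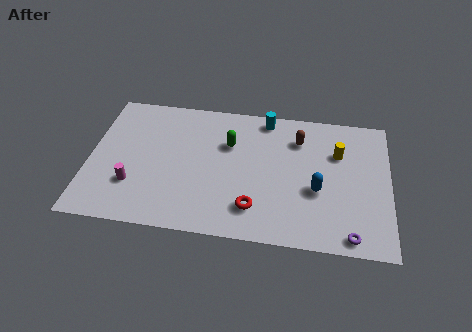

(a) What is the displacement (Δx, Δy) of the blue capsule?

(-0.8, 1.6)

The blue capsule started near (12.3, 2.0) and ended near (11.5, 3.6).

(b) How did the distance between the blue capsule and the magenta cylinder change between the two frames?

-0.5

Before: roughly 9.7 units apart; after: 9.2. That's 0.5 units closer together.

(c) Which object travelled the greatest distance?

the green capsule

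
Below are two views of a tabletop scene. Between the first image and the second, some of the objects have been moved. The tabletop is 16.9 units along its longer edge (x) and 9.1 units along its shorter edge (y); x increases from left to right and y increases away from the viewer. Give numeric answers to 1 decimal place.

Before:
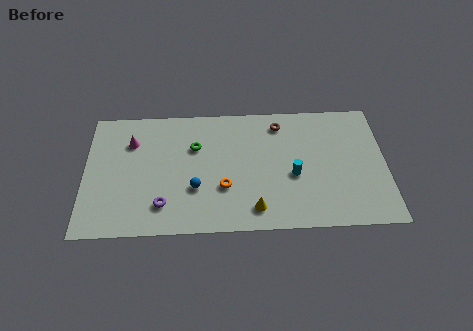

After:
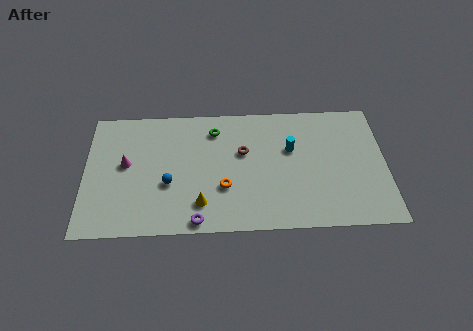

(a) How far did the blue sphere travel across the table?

1.6

The blue sphere moved from about (6.2, 3.1) to (4.7, 3.5), a distance of √(1.5² + 0.4²) ≈ 1.6.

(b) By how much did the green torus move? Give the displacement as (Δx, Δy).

(1.1, 1.2)

The green torus started near (6.2, 6.1) and ended near (7.3, 7.3).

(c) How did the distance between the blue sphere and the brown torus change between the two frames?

-1.9

The distance was about 6.6 in the first image and 4.7 in the second, so they moved 1.9 units closer together.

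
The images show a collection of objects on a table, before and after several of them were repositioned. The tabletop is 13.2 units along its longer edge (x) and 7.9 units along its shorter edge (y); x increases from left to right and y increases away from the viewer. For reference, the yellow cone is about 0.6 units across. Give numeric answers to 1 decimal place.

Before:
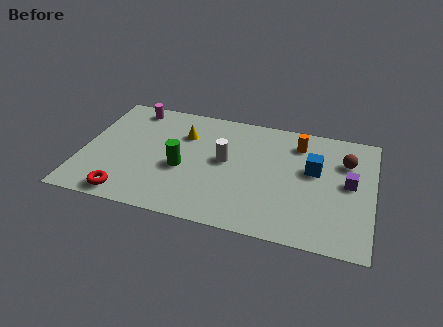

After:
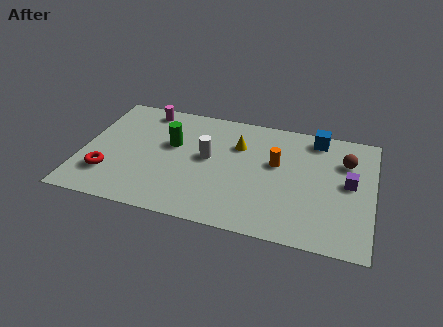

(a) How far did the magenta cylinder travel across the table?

0.6

From (2.0, 6.9) to (2.6, 6.9), the magenta cylinder covered √(0.6² + 0.0²) ≈ 0.6 units.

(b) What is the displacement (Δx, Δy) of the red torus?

(-1.0, 1.2)

The red torus was at about (2.3, 0.9) and moved to about (1.3, 2.1).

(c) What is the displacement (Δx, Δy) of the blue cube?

(0.0, 2.2)

The blue cube started near (10.5, 4.7) and ended near (10.5, 6.9).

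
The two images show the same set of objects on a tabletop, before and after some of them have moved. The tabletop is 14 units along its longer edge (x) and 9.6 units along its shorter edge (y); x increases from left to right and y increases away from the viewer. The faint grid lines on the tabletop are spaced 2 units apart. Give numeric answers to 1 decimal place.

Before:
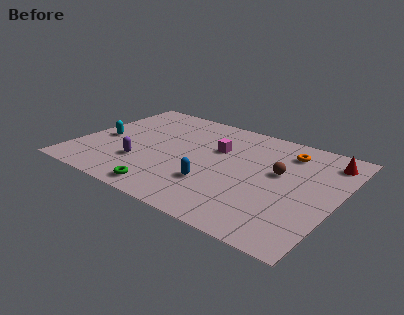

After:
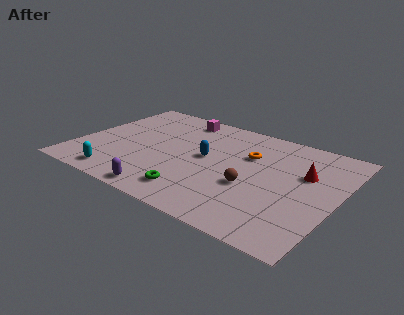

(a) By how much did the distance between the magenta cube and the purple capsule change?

+2.5

Before: roughly 4.9 units apart; after: 7.4. That's 2.5 units further apart.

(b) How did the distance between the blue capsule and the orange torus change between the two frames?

-3.3

They were about 5.8 units apart before and 2.5 after — 3.3 units closer together.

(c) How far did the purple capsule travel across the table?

2.7

From (3.7, 2.9) to (5.5, 0.9), the purple capsule covered √(1.8² + 2.0²) ≈ 2.7 units.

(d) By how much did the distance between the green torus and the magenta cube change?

+1.5

They were about 5.4 units apart before and 6.9 after — 1.5 units further apart.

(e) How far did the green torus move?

1.5

From (5.5, 1.1) to (6.9, 1.7), the green torus covered √(1.4² + 0.6²) ≈ 1.5 units.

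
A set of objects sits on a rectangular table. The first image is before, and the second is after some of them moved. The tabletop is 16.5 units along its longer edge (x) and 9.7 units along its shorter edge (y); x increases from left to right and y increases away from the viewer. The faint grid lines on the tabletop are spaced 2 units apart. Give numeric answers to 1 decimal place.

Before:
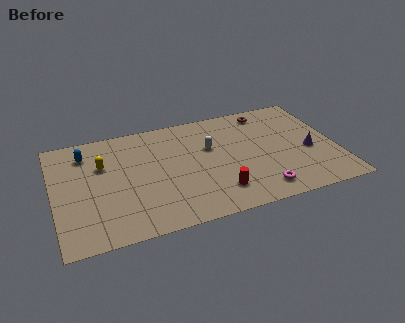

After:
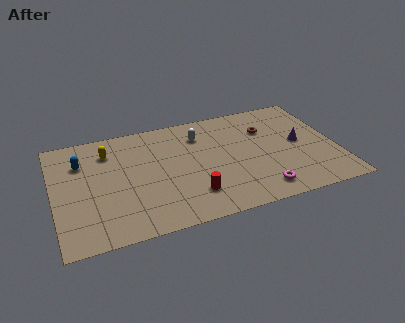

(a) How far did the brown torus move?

1.6

The brown torus moved from about (12.8, 8.4) to (12.6, 6.8), a distance of √(0.2² + 1.6²) ≈ 1.6.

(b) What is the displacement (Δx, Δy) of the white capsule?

(-0.5, 1.3)

The white capsule started near (9.2, 6.1) and ended near (8.7, 7.4).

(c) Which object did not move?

the magenta torus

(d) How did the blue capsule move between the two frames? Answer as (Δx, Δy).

(-0.3, -0.7)

The blue capsule started near (2.0, 7.7) and ended near (1.7, 7.0).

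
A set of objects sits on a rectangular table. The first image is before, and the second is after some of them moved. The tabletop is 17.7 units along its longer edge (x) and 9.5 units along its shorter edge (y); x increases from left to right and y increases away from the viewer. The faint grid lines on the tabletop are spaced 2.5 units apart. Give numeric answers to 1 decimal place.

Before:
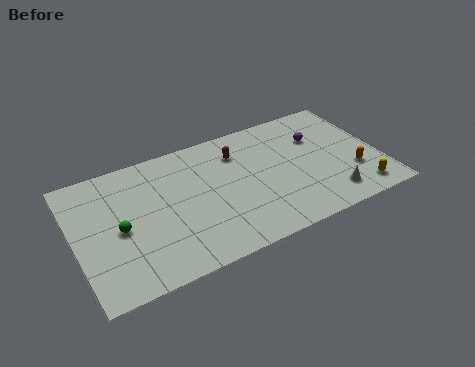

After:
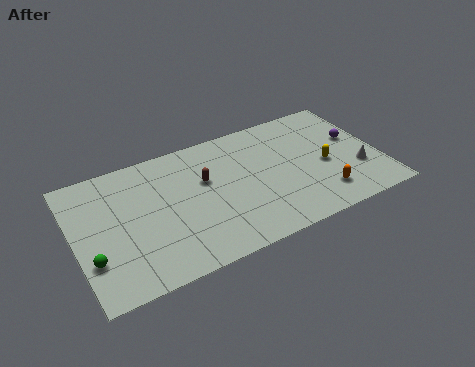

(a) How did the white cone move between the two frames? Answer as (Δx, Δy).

(1.9, 1.4)

The white cone was at about (14.4, 1.7) and moved to about (16.3, 3.1).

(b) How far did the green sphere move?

2.3

The green sphere moved from about (2.5, 4.4) to (0.8, 2.9), a distance of √(1.7² + 1.5²) ≈ 2.3.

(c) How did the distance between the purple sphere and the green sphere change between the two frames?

+3.8

Before: roughly 12.1 units apart; after: 15.9. That's 3.8 units further apart.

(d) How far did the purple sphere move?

2.3

From (14.4, 6.5) to (16.5, 5.6), the purple sphere covered √(2.1² + 0.9²) ≈ 2.3 units.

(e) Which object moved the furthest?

the yellow capsule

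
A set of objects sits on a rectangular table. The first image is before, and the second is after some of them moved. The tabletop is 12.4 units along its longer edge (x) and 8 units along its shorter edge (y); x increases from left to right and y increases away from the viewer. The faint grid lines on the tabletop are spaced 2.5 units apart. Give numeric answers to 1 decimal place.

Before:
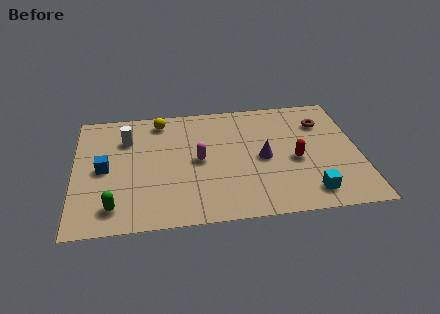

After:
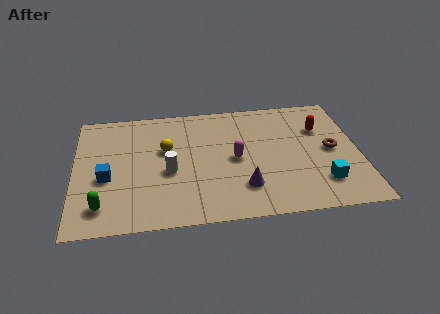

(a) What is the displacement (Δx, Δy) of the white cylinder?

(1.8, -2.4)

The white cylinder started near (2.3, 5.8) and ended near (4.1, 3.4).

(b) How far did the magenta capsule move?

1.6

The magenta capsule was near (5.4, 4.0) before and (7.0, 3.9) after, so it travelled √(1.6² + 0.1²) ≈ 1.6 units.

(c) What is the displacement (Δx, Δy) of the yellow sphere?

(0.2, -2.0)

The yellow sphere started near (3.8, 6.9) and ended near (4.0, 4.9).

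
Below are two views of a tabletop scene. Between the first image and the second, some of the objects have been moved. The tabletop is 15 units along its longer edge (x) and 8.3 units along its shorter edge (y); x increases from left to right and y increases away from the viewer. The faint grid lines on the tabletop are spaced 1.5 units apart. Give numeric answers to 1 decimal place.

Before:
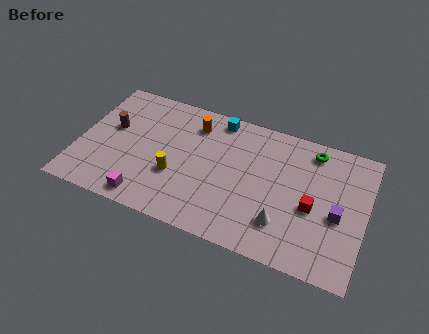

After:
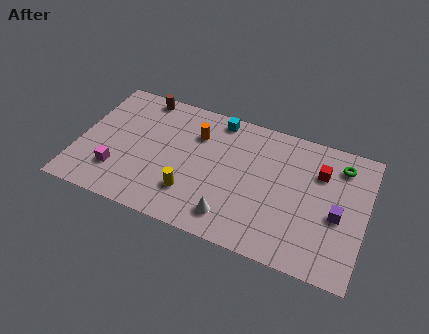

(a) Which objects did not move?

the cyan cube and the purple cube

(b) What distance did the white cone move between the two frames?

2.7

The white cone was near (10.9, 2.1) before and (8.3, 1.5) after, so it travelled √(2.6² + 0.6²) ≈ 2.7 units.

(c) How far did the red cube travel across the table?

2.3

From (12.3, 3.6) to (12.5, 5.9), the red cube covered √(0.2² + 2.3²) ≈ 2.3 units.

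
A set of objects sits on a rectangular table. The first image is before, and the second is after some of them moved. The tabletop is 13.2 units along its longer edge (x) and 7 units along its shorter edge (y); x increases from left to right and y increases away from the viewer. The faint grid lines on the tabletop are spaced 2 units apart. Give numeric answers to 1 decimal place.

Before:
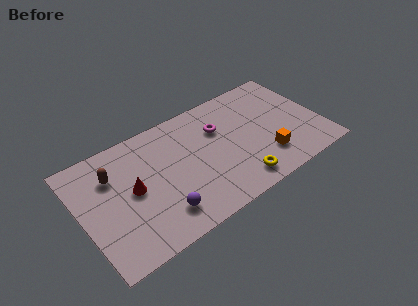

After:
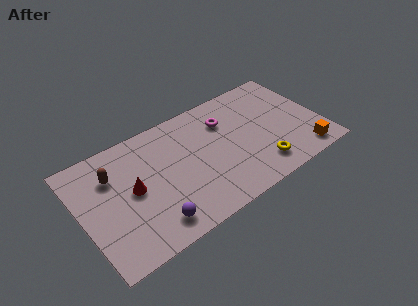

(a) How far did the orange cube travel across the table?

2.2

The orange cube moved from about (9.9, 1.8) to (11.9, 1.0), a distance of √(2.0² + 0.8²) ≈ 2.2.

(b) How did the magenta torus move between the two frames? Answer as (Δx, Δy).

(0.4, 0.3)

The magenta torus started near (7.8, 4.8) and ended near (8.2, 5.1).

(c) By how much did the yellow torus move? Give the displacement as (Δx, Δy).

(1.3, 0.3)

From the two frames, the yellow torus sits at roughly (8.2, 1.1) before and (9.5, 1.4) after.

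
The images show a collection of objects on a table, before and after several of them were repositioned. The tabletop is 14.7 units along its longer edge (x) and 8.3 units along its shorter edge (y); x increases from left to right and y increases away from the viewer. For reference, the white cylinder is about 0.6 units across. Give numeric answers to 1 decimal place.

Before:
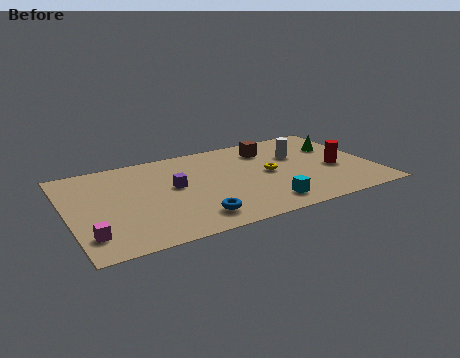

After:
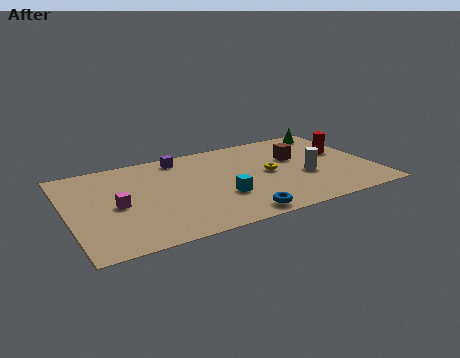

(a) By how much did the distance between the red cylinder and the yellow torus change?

+0.6

The distance was about 3.3 in the first image and 3.9 in the second, so they moved 0.6 units further apart.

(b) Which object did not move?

the yellow torus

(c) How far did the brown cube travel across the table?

1.8

From (10.0, 6.5) to (11.2, 5.2), the brown cube covered √(1.2² + 1.3²) ≈ 1.8 units.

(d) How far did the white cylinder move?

2.1

The white cylinder was near (11.3, 5.4) before and (11.4, 3.3) after, so it travelled √(0.1² + 2.1²) ≈ 2.1 units.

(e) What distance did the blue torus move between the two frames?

2.1

From (5.7, 1.5) to (7.7, 0.9), the blue torus covered √(2.0² + 0.6²) ≈ 2.1 units.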